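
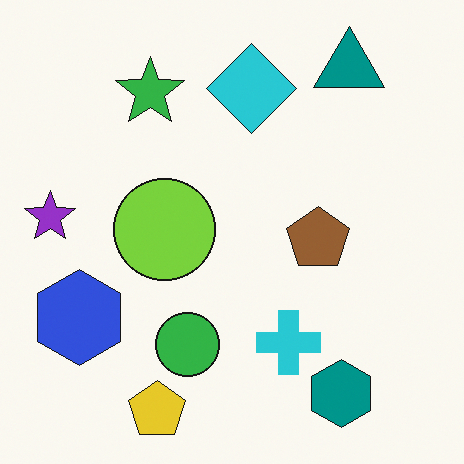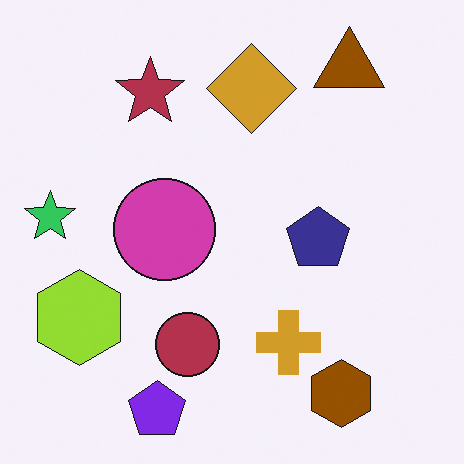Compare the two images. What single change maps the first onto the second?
This is the original image hue-shifted through roughly half the color wheel.

Every shape's color has rotated by the same amount around the hue wheel — a uniform hue shift.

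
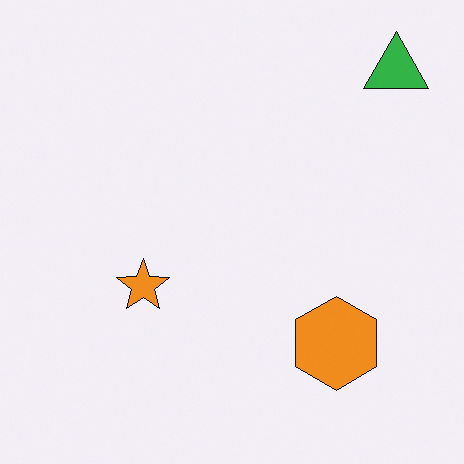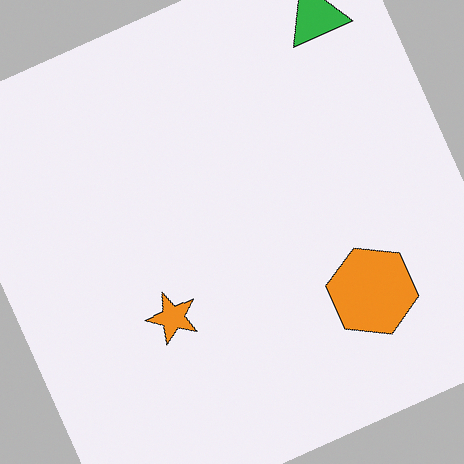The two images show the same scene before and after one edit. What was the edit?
Rotated counter-clockwise by a moderate amount.

Every shape is tilted by the same angle and the image corners show triangular fill wedges — a whole-image rotation by a non-right angle.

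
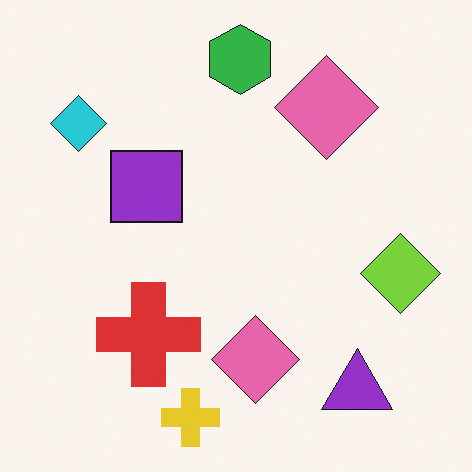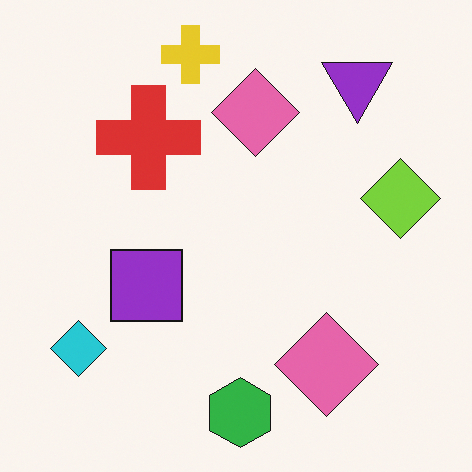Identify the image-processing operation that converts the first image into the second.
The second image is the first flipped vertically (top ↔ bottom).

The yellow cross is in the bottom of the first image and the top of the second — shapes on opposite sides of the horizontal midline have swapped in a mirror flip.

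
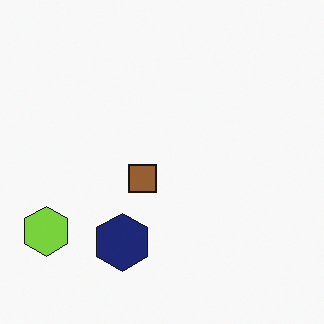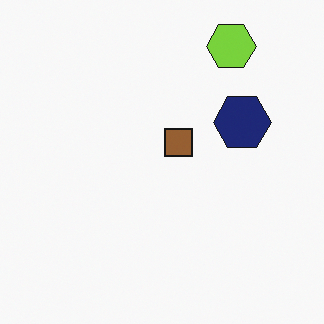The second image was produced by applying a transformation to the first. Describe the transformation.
It was transposed (reflected across the top-left ↔ bottom-right diagonal).

Shapes have swapped their row and column positions — what was in the top-right is now in the bottom-left — a diagonal reflection.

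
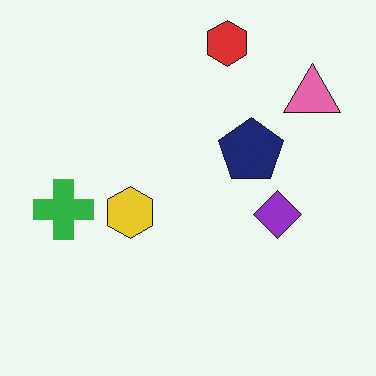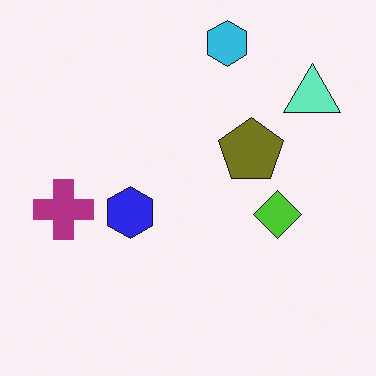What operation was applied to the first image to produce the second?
Hue-shifted through roughly half the color wheel.

Every shape's color has rotated by the same amount around the hue wheel — a uniform hue shift.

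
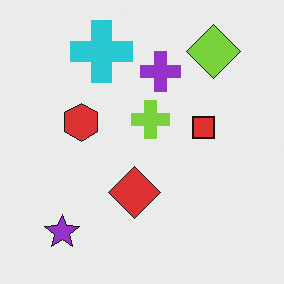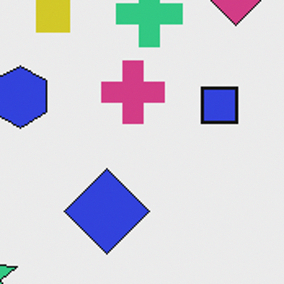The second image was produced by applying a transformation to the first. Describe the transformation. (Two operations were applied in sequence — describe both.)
It was hue-shifted through roughly half the color wheel, then cropped to a noticeably smaller region and rescaled.

Every shape's color has rotated by the same amount around the hue wheel — a uniform hue shift. The visible shapes are larger and the field of view is narrower; shapes near the original edges may be partly or wholly outside the frame — a crop-and-rescale.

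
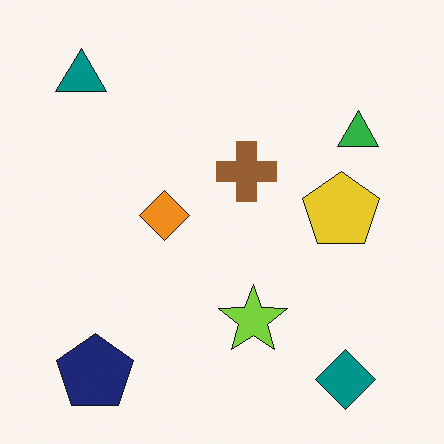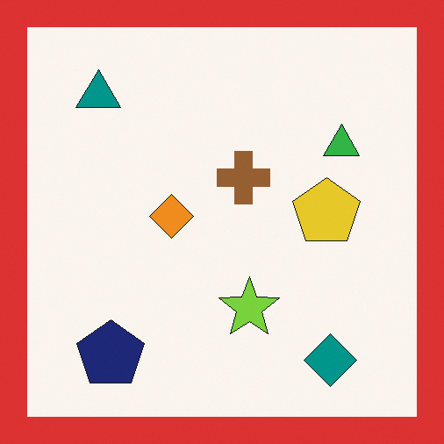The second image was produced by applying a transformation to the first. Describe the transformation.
It was framed with a red border.

A solid red frame runs around the edge of the second image, with the content slightly shrunk inside it.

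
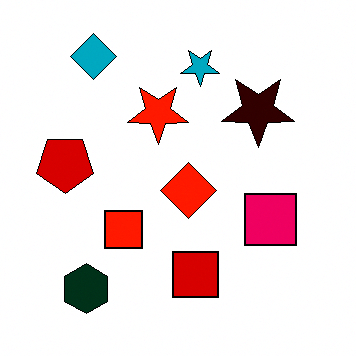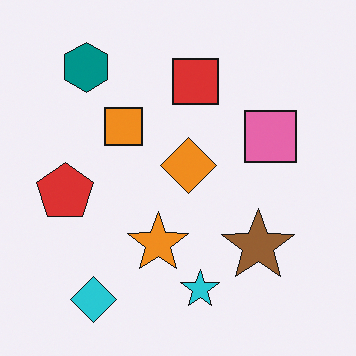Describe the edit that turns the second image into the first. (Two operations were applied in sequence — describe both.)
Boosted in contrast, then flipped vertically (top ↔ bottom).

Tones are pushed away from mid-grey across the whole image — a global contrast change. The cyan diamond is in the bottom-left of the second image and the top-left of the first — shapes on opposite sides of the horizontal midline have swapped in a mirror flip.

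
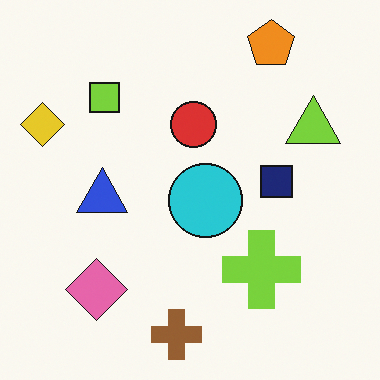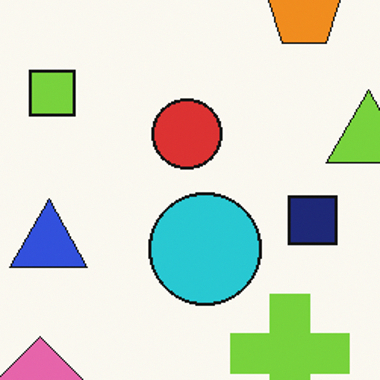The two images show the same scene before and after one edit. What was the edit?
It was cropped to a modestly smaller region and rescaled.

The visible shapes are larger and the field of view is narrower; shapes near the original edges may be partly or wholly outside the frame — a crop-and-rescale.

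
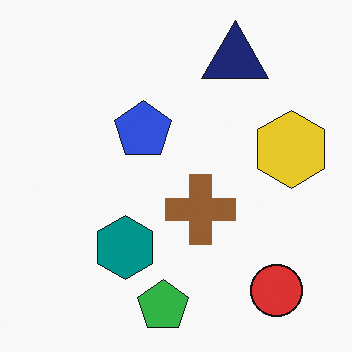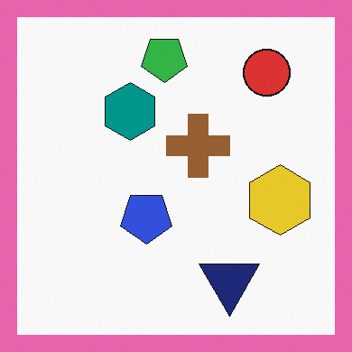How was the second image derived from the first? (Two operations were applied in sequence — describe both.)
The image was flipped vertically (top ↔ bottom), then framed with a pink border.

The green pentagon is in the bottom of the first image and the top of the second — shapes on opposite sides of the horizontal midline have swapped in a mirror flip. A solid pink frame runs around the edge of the second image, with the content slightly shrunk inside it.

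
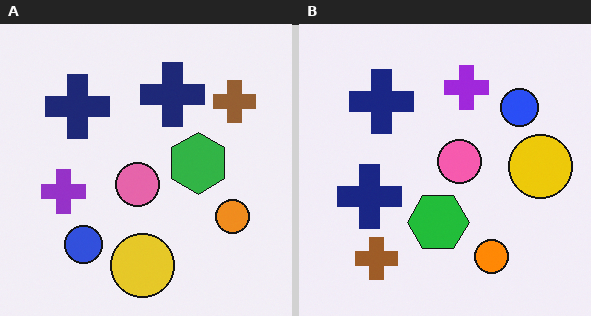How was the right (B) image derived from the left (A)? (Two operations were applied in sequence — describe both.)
It was transposed (reflected across the top-left ↔ bottom-right diagonal), then slightly oversaturated.

Shapes have swapped their row and column positions — what was in the top-right is now in the bottom-left — a diagonal reflection. All colors are more vivid — a global saturation change.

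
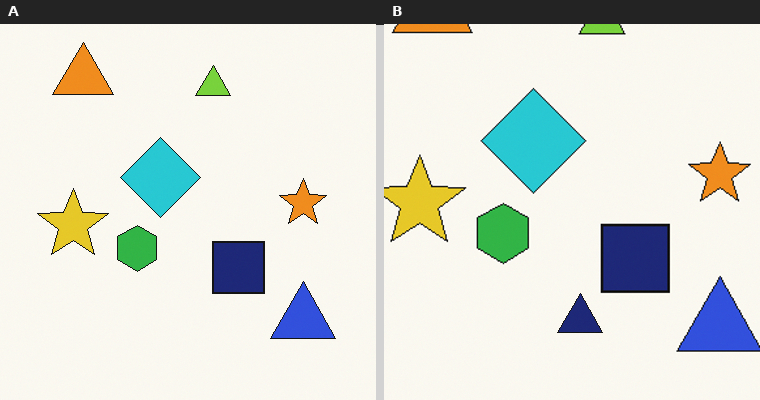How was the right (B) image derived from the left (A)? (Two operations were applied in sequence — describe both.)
This is the original image cropped slightly and scaled back up, then overlaid with an additional navy triangle.

The visible shapes are larger and the field of view is narrower; shapes near the original edges may be partly or wholly outside the frame — a crop-and-rescale. A navy triangle appears in the right (B) image that is absent from the left (A).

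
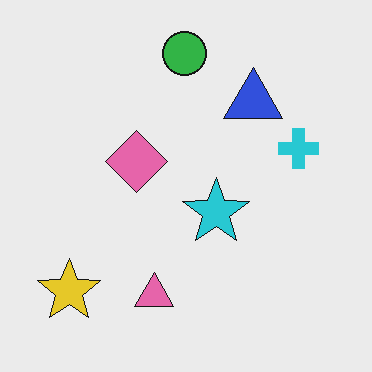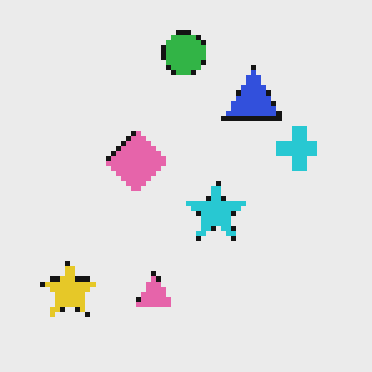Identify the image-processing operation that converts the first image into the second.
The transformation is: lightly pixelated (a mild mosaic effect).

Shapes are reduced to large square blocks; fine edges and outlines are lost — a downscale-then-upscale (mosaic) effect.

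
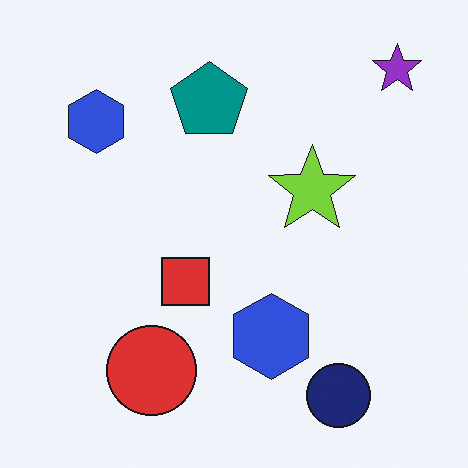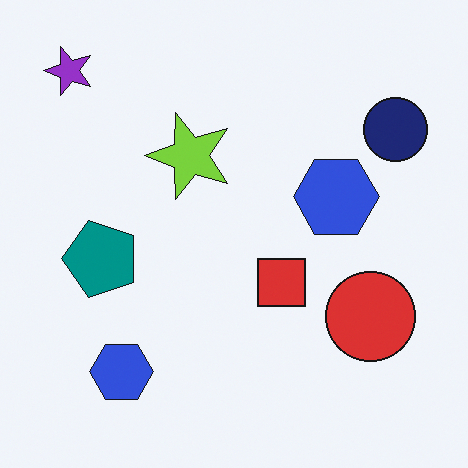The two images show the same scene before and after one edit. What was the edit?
This is the original image rotated 90° counter-clockwise.

The purple star sits in the top-right of the first image and the top-left of the second — consistent with a whole-image 90° counter-clockwise rotation.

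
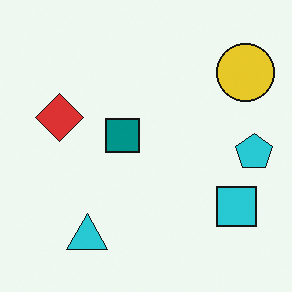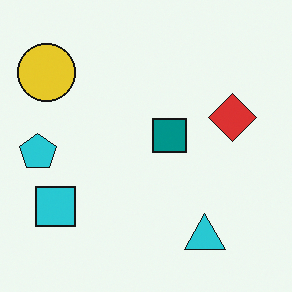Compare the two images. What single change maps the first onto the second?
Flipped horizontally (left ↔ right).

The cyan pentagon is in the right of the first image and the left of the second — shapes on opposite sides of the vertical midline have swapped in a mirror flip.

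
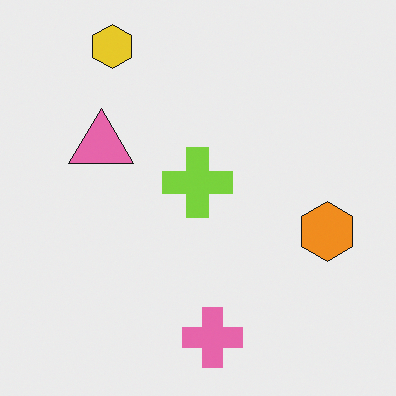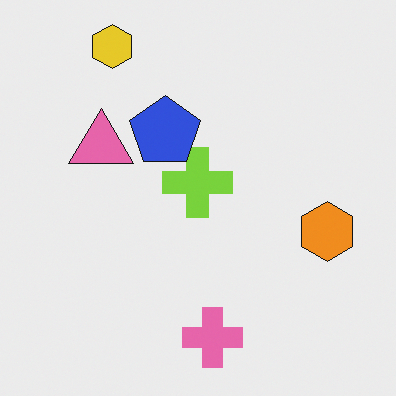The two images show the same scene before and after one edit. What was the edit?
The second image is the first overlaid with an additional blue pentagon.

A blue pentagon appears in the second image that is absent from the first.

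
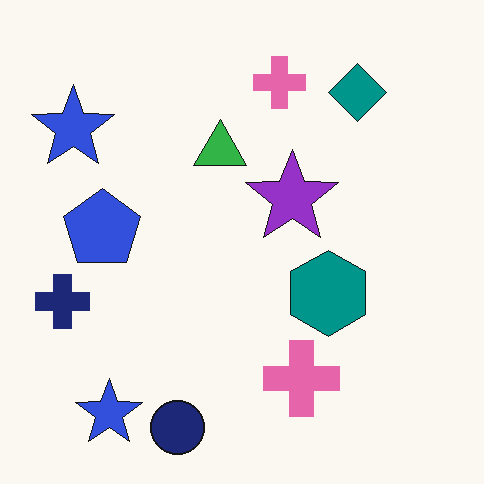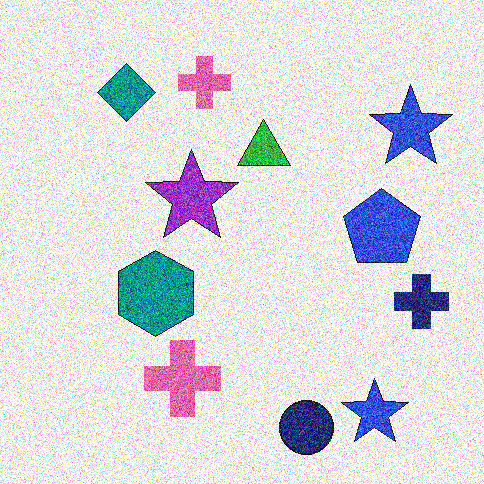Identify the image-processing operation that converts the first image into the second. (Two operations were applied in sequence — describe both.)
The second image is the first degraded with heavy additive noise, then flipped horizontally (left ↔ right).

Random speckle covers the whole image, including the flat background. The navy cross is in the left of the first image and the right of the second — shapes on opposite sides of the vertical midline have swapped in a mirror flip.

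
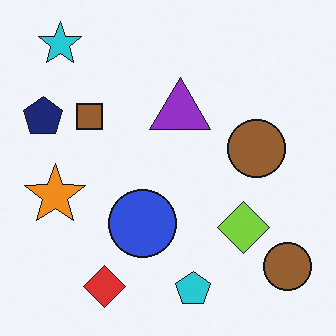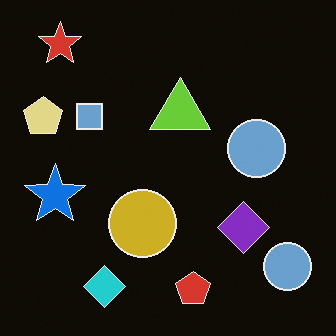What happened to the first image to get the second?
It was color-inverted (negative).

The light background has become dark and every shape's color is its complement — a photographic negative.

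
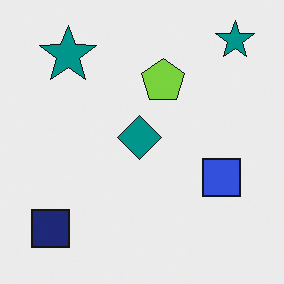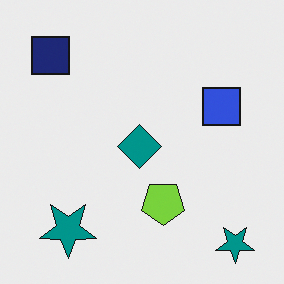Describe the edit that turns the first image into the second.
It was flipped vertically (top ↔ bottom).

The navy square is in the bottom-left of the first image and the top-left of the second — shapes on opposite sides of the horizontal midline have swapped in a mirror flip.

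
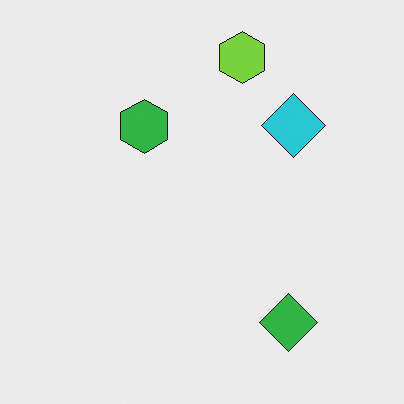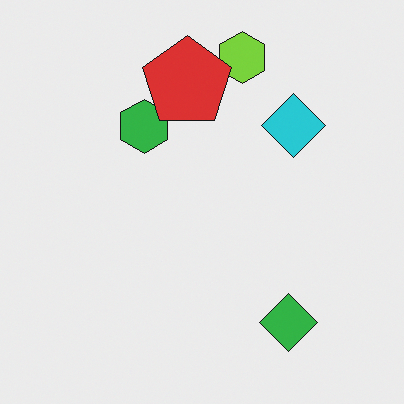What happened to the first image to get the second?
The image was overlaid with an additional red pentagon.

A red pentagon appears in the second image that is absent from the first.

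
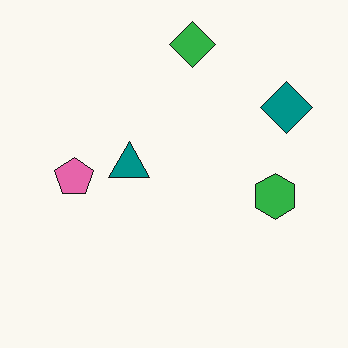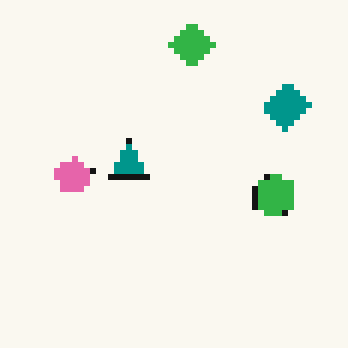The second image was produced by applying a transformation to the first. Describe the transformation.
The image was moderately pixelated.

Shapes are reduced to large square blocks; fine edges and outlines are lost — a downscale-then-upscale (mosaic) effect.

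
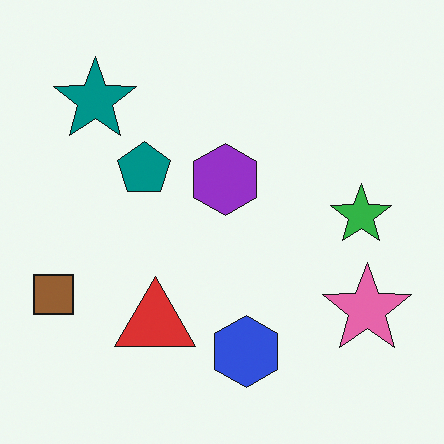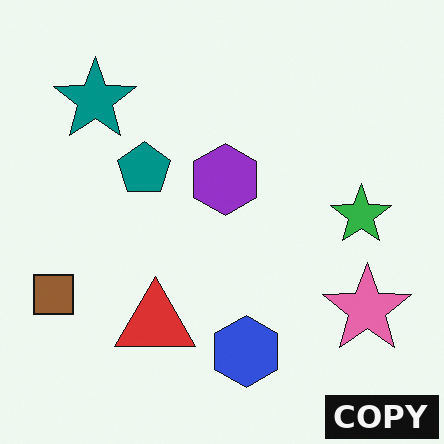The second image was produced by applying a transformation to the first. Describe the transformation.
The second image is the first watermarked with the text "COPY" in the lower-right corner.

A dark label reading "COPY" appears in the lower-right corner.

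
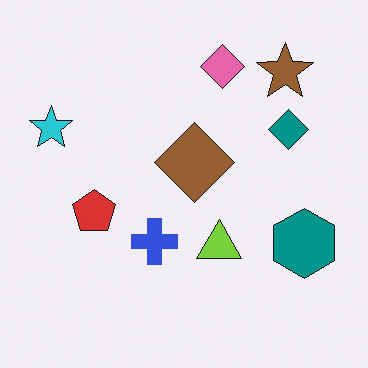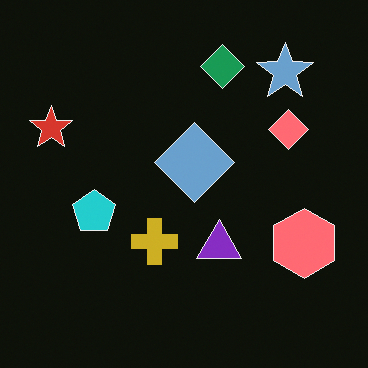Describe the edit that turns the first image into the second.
This is the original image color-inverted (negative).

The light background has become dark and every shape's color is its complement — a photographic negative.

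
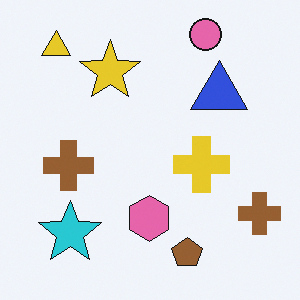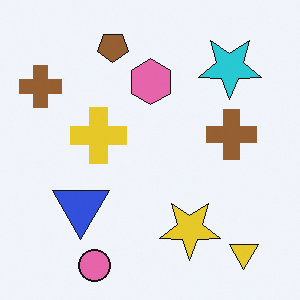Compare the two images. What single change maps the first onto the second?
The transformation is: rotated 180°.

The yellow triangle sits in the top-left of the first image and the bottom-right of the second — consistent with a whole-image 180° rotation.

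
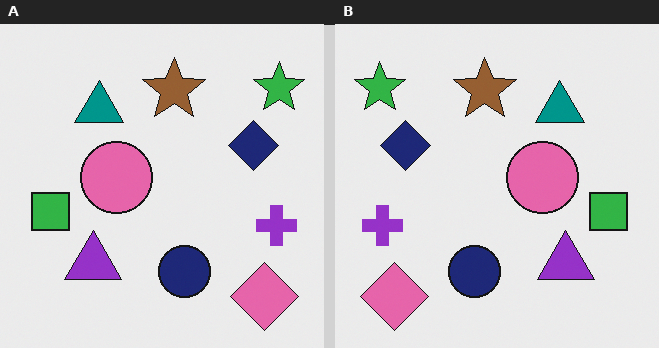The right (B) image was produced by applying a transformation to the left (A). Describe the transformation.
The transformation is: flipped horizontally (left ↔ right).

The green star is in the top-right of the left (A) image and the top-left of the right (B) — shapes on opposite sides of the vertical midline have swapped in a mirror flip.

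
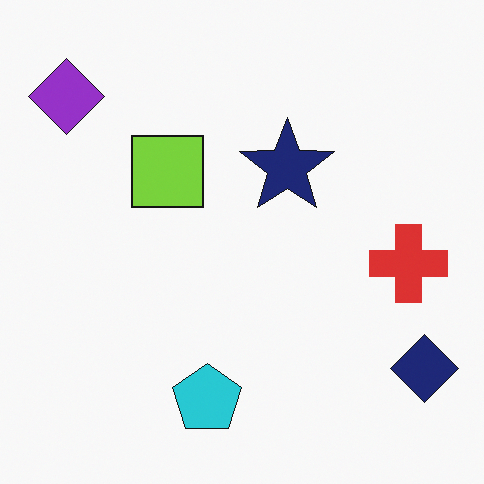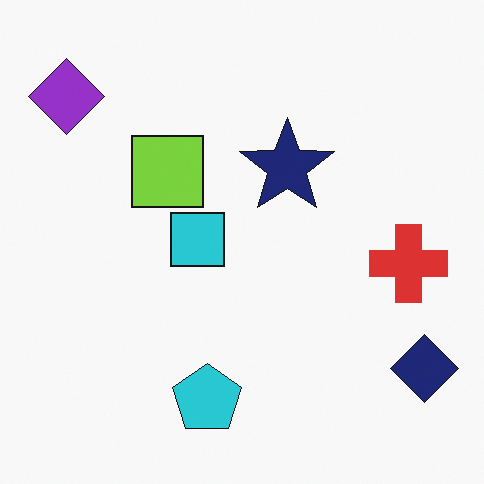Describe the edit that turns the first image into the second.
It was overlaid with an additional cyan square.

A cyan square appears in the second image that is absent from the first.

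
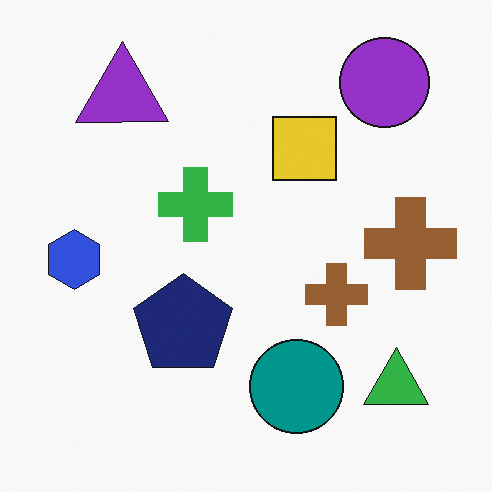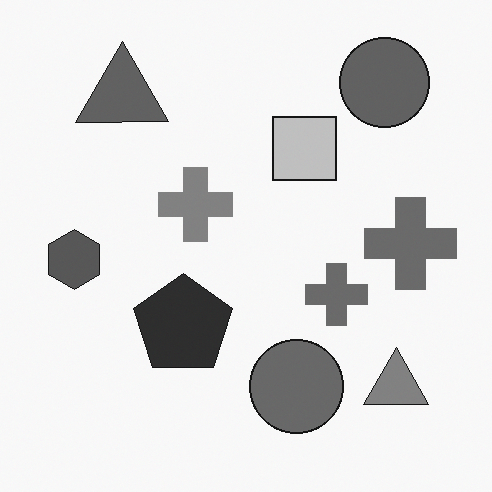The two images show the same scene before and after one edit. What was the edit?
It was converted to grayscale.

All color is removed — every shape is now a shade of grey.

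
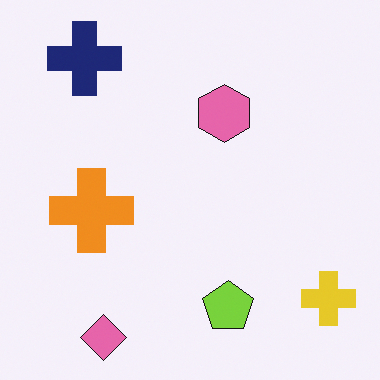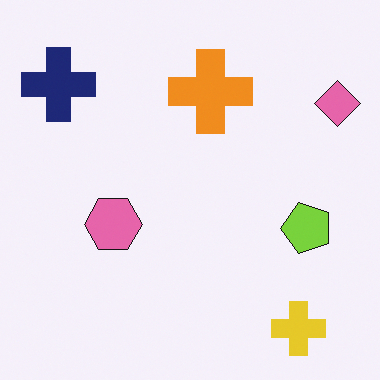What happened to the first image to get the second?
It was transposed (reflected across the top-left ↔ bottom-right diagonal).

Shapes have swapped their row and column positions — what was in the top-right is now in the bottom-left — a diagonal reflection.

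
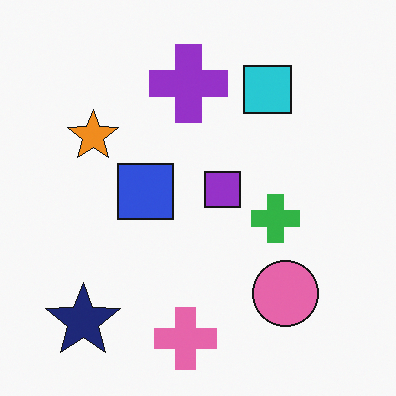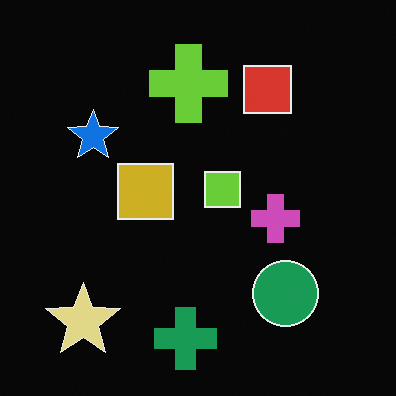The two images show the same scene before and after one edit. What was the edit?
The second image is the first color-inverted (negative).

The light background has become dark and every shape's color is its complement — a photographic negative.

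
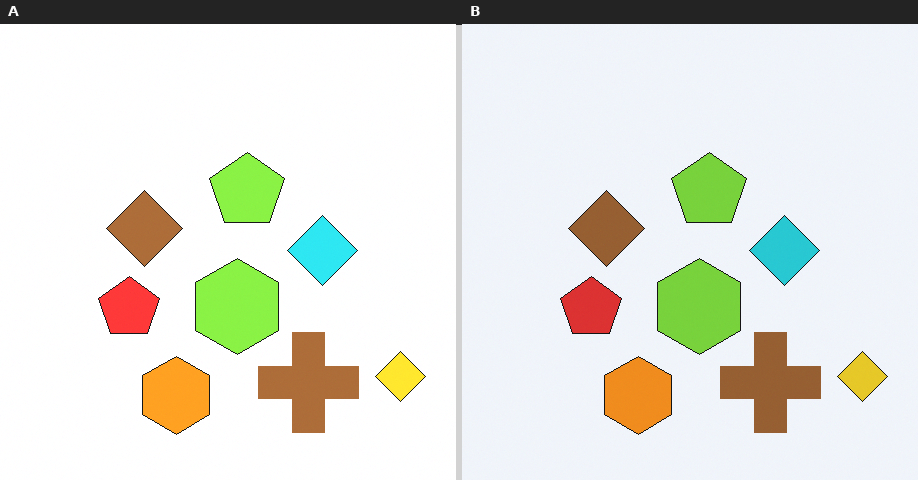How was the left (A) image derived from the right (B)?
The transformation is: brightened a little.

Every pixel — background and shapes alike — is uniformly brightened.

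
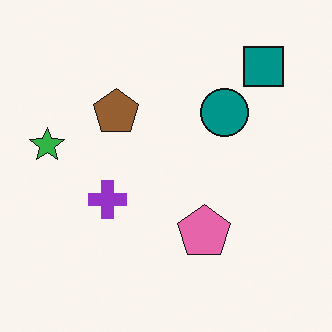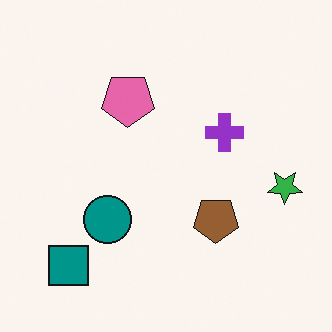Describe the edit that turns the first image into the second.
The second image is the first rotated 180°.

The teal square sits in the top-right of the first image and the bottom-left of the second — consistent with a whole-image 180° rotation.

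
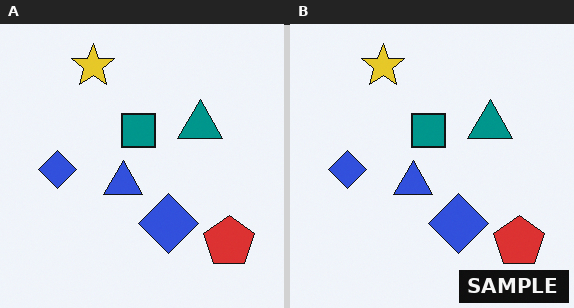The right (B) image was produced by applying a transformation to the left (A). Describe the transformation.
The transformation is: watermarked with the text "SAMPLE" in the lower-right corner.

A dark label reading "SAMPLE" appears in the lower-right corner.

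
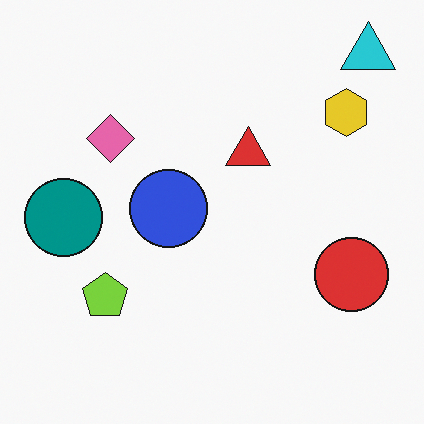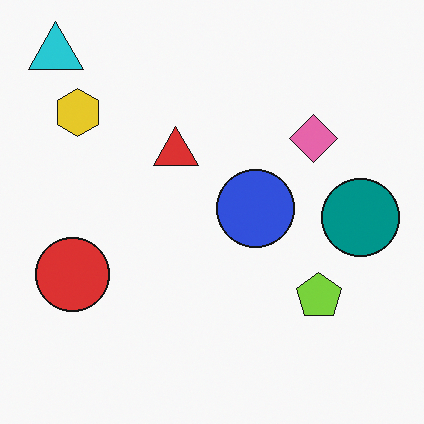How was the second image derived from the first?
This is the original image flipped horizontally (left ↔ right).

The cyan triangle is in the top-right of the first image and the top-left of the second — shapes on opposite sides of the vertical midline have swapped in a mirror flip.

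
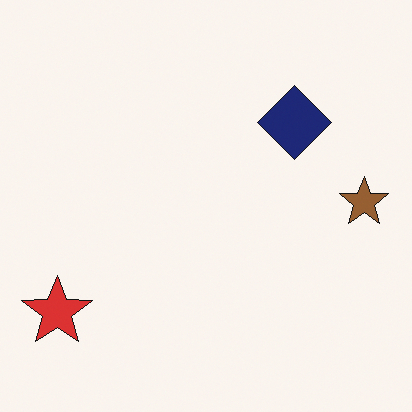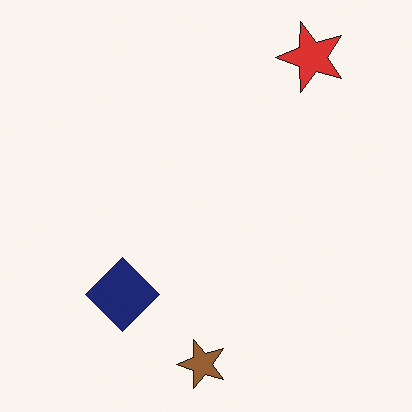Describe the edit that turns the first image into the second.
The image was transposed (reflected across the top-left ↔ bottom-right diagonal).

Shapes have swapped their row and column positions — what was in the top-right is now in the bottom-left — a diagonal reflection.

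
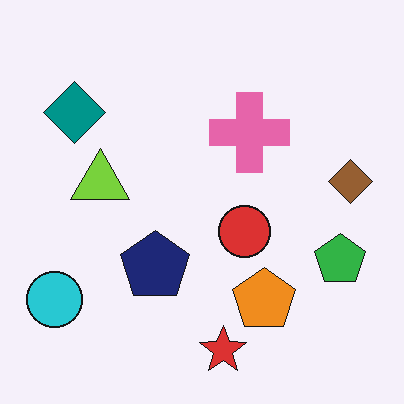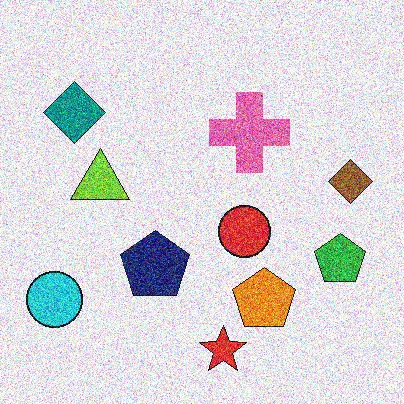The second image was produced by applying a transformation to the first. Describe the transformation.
The transformation is: degraded with a thick layer of grain.

Random speckle covers the whole image, including the flat background.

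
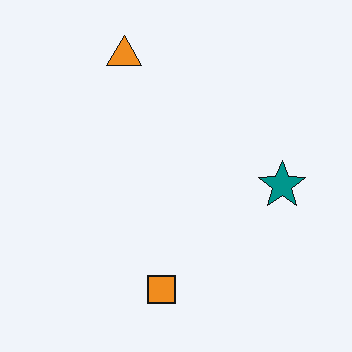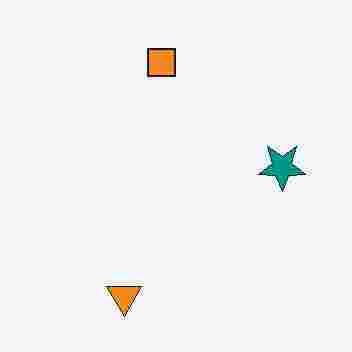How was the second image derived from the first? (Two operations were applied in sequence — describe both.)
This is the original image heavily JPEG-compressed with obvious blocking artifacts, then flipped vertically (top ↔ bottom).

Blocky 8×8 compression artifacts appear around shape edges and the flat background shows ringing — characteristic JPEG degradation. The orange triangle is in the top of the first image and the bottom of the second — shapes on opposite sides of the horizontal midline have swapped in a mirror flip.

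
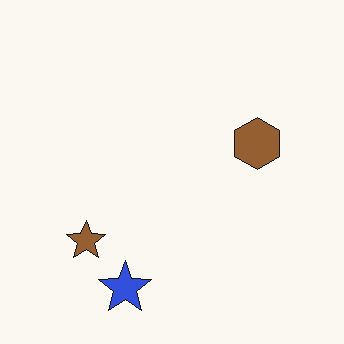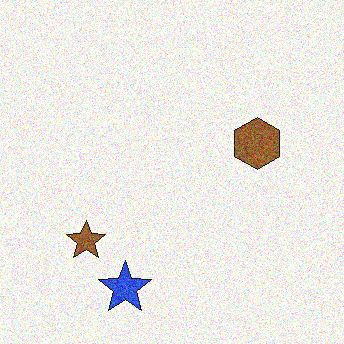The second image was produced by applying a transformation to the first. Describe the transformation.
It was degraded with moderate additive noise.

Random speckle covers the whole image, including the flat background.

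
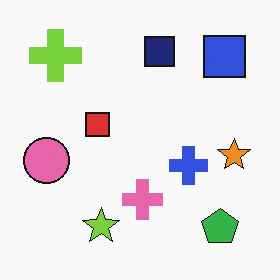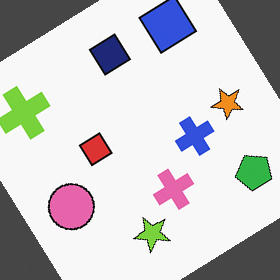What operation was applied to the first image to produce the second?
The second image is the first rotated counter-clockwise by a large amount — several tens of degrees.

Every shape is tilted by the same angle and the image corners show triangular fill wedges — a whole-image rotation by a non-right angle.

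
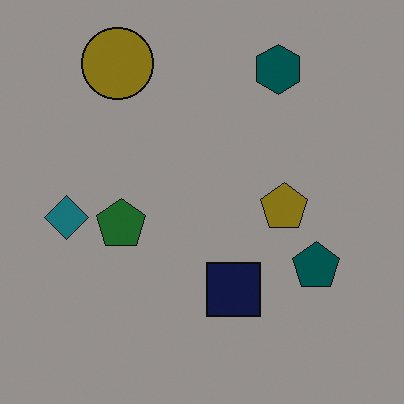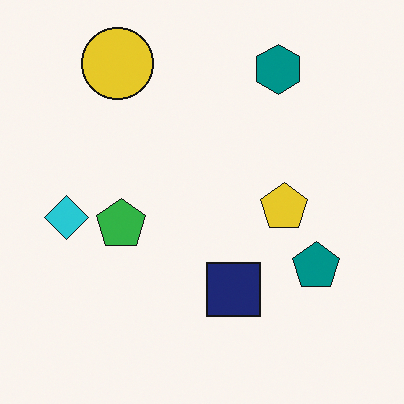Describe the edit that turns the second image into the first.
Darkened a lot.

Every pixel — background and shapes alike — is uniformly darkened.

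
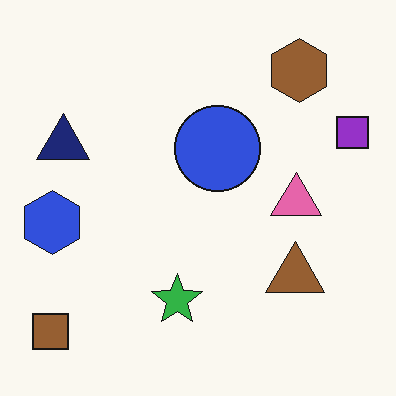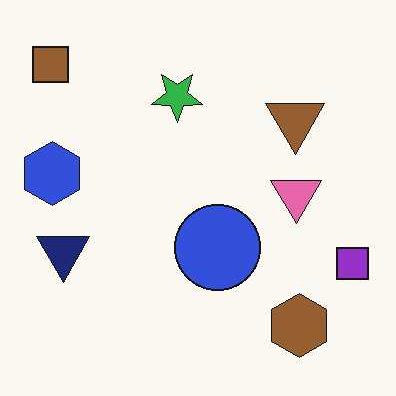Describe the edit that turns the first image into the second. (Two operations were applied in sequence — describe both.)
This is the original image given moderate JPEG compression, then flipped vertically (top ↔ bottom).

Blocky 8×8 compression artifacts appear around shape edges and the flat background shows ringing — characteristic JPEG degradation. The brown square is in the bottom-left of the first image and the top-left of the second — shapes on opposite sides of the horizontal midline have swapped in a mirror flip.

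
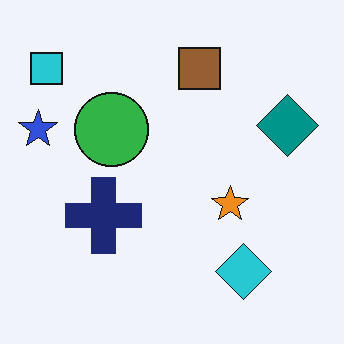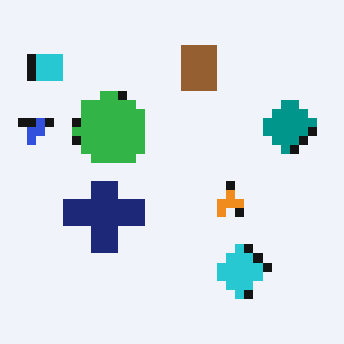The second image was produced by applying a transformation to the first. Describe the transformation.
The transformation is: coarsely pixelated.

Shapes are reduced to large square blocks; fine edges and outlines are lost — a downscale-then-upscale (mosaic) effect.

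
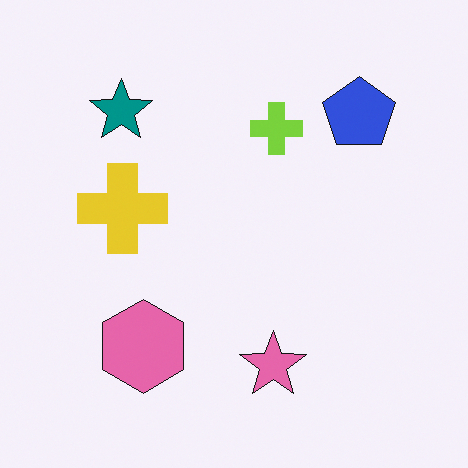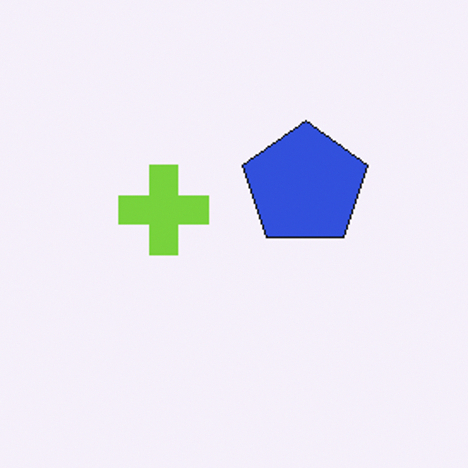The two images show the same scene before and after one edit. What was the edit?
The second image is the first cropped to a noticeably smaller region and rescaled.

The visible shapes are larger and the field of view is narrower; shapes near the original edges may be partly or wholly outside the frame — a crop-and-rescale.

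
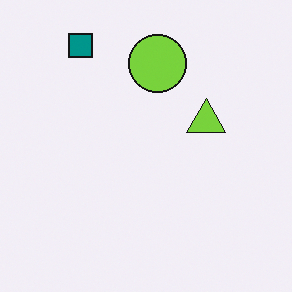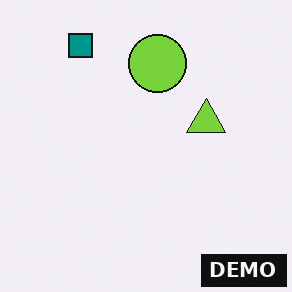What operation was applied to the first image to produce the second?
This is the original image watermarked with the text "DEMO" in the lower-right corner.

A dark label reading "DEMO" appears in the lower-right corner.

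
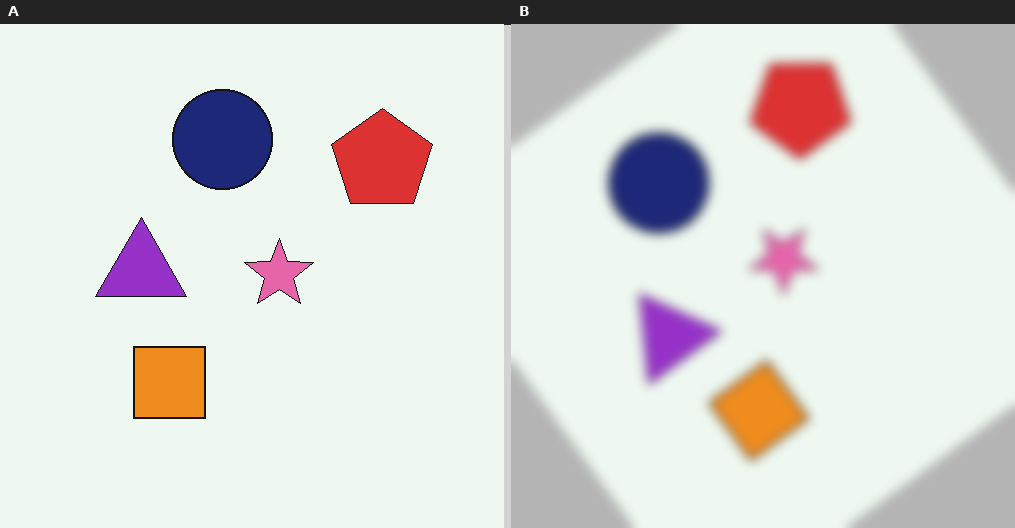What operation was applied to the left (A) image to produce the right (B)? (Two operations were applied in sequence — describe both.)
It was rotated counter-clockwise by a large amount — several tens of degrees, then strongly gaussian-blurred.

Every shape is tilted by the same angle and the image corners show triangular fill wedges — a whole-image rotation by a non-right angle. Shape edges and outlines are uniformly softened across the whole image.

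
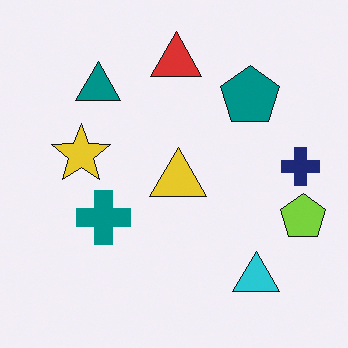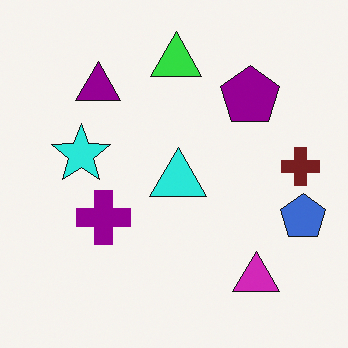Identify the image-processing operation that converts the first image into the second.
Hue-shifted noticeably.

Every shape's color has rotated by the same amount around the hue wheel — a uniform hue shift.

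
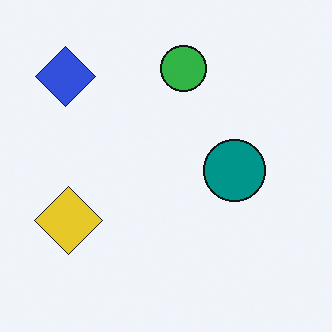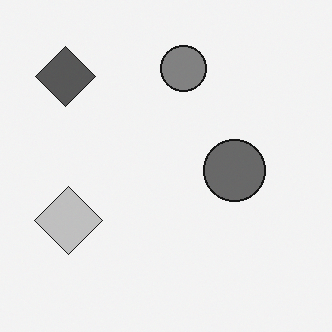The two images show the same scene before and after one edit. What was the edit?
The image was converted to grayscale.

All color is removed — every shape is now a shade of grey.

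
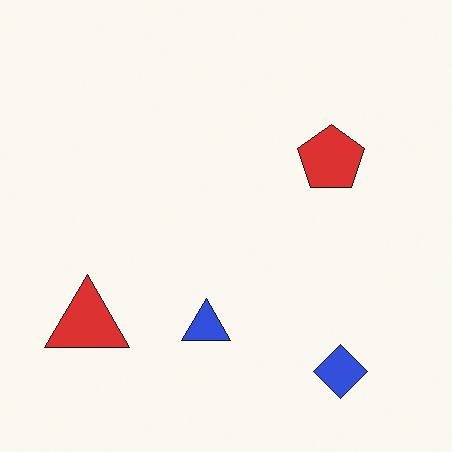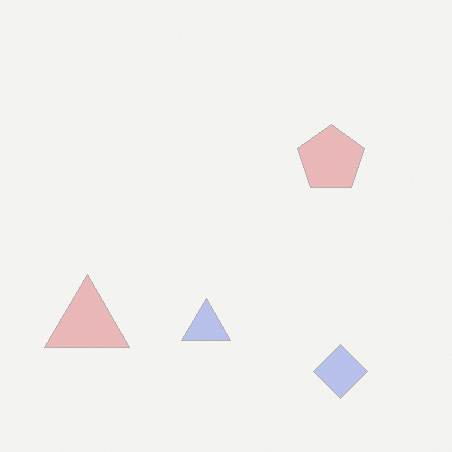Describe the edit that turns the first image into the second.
Washed out (contrast reduced).

Tones are pushed toward mid-grey across the whole image — a global contrast change.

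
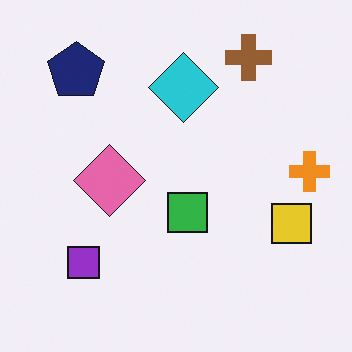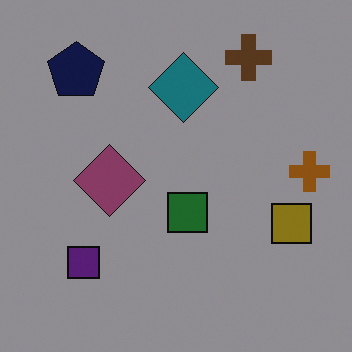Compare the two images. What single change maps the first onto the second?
Substantially darkened.

Every pixel — background and shapes alike — is uniformly darkened.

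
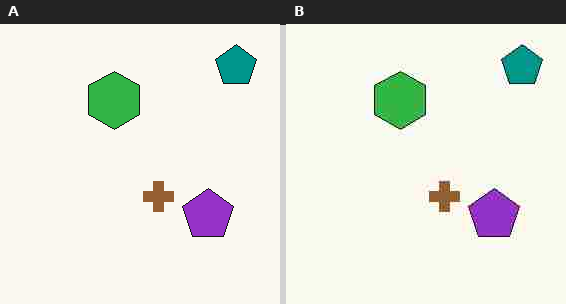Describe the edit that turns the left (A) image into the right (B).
It was degraded with heavy JPEG compression.

Blocky 8×8 compression artifacts appear around shape edges and the flat background shows ringing — characteristic JPEG degradation.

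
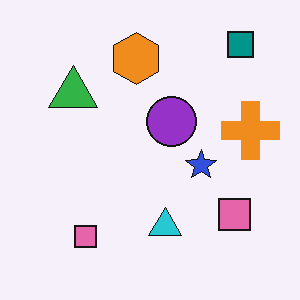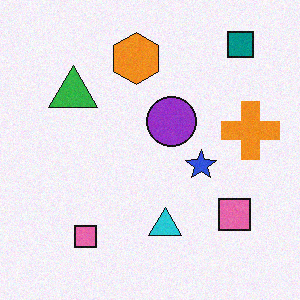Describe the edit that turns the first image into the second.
This is the original image degraded with subtle gaussian noise.

Random speckle covers the whole image, including the flat background.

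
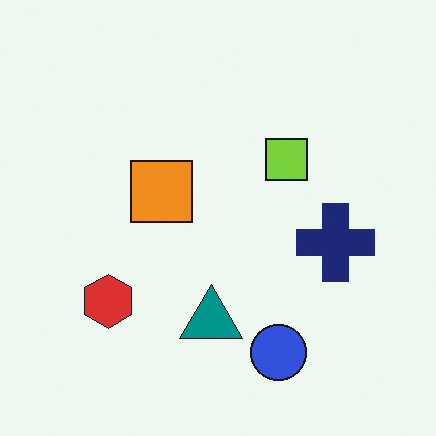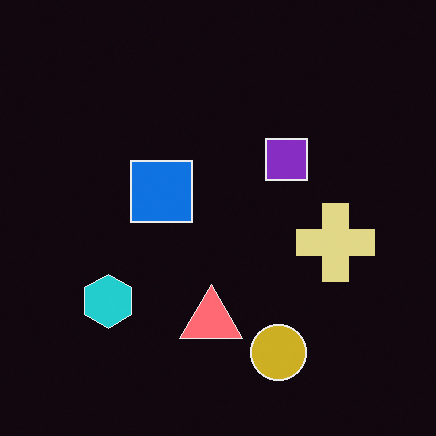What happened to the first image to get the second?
The second image is the first color-inverted (negative).

The light background has become dark and every shape's color is its complement — a photographic negative.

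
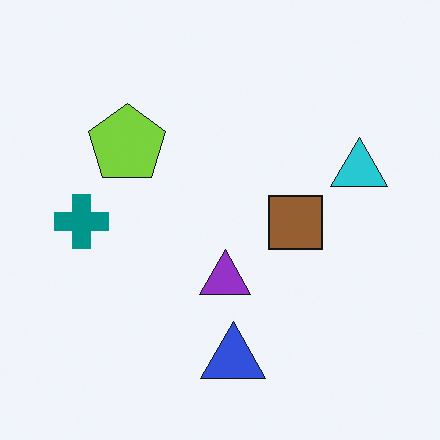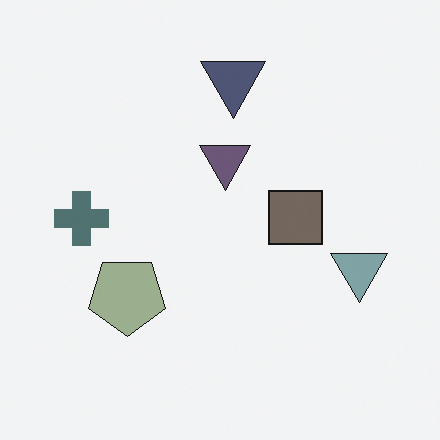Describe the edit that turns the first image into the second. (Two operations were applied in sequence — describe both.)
This is the original image heavily desaturated, then flipped vertically (top ↔ bottom).

All colors are more muted and greyish — a global saturation change. The blue triangle is in the bottom of the first image and the top of the second — shapes on opposite sides of the horizontal midline have swapped in a mirror flip.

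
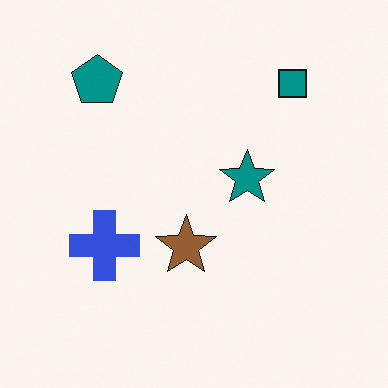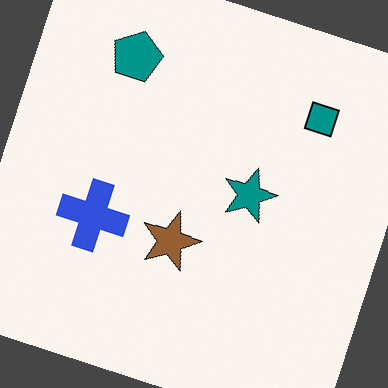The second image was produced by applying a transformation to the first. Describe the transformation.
The image was rotated clockwise by a moderate amount.

Every shape is tilted by the same angle and the image corners show triangular fill wedges — a whole-image rotation by a non-right angle.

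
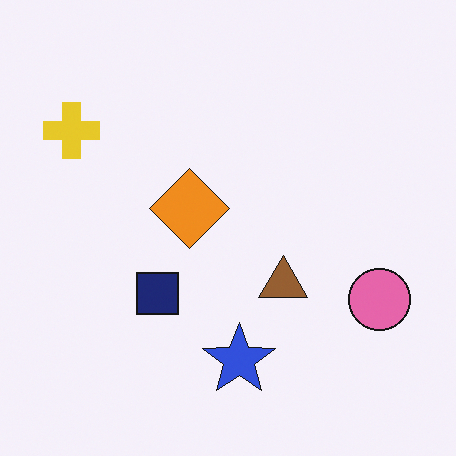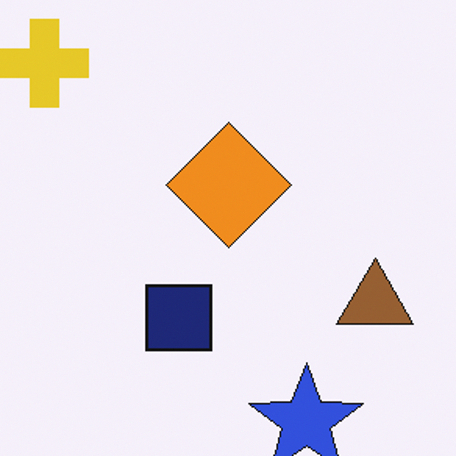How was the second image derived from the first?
The image was cropped slightly and scaled back up.

The visible shapes are larger and the field of view is narrower; shapes near the original edges may be partly or wholly outside the frame — a crop-and-rescale.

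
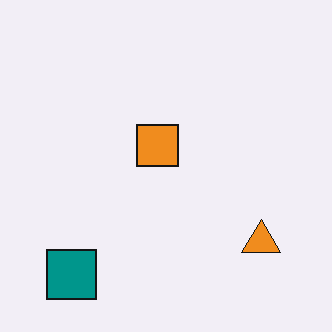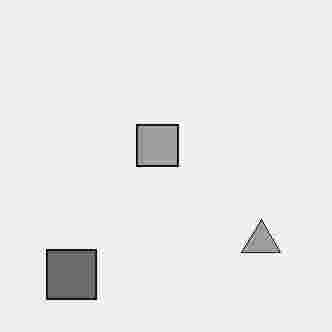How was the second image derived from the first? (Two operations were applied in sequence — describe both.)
The second image is the first converted to grayscale, then degraded with heavy JPEG compression.

All color is removed — every shape is now a shade of grey. Blocky 8×8 compression artifacts appear around shape edges and the flat background shows ringing — characteristic JPEG degradation.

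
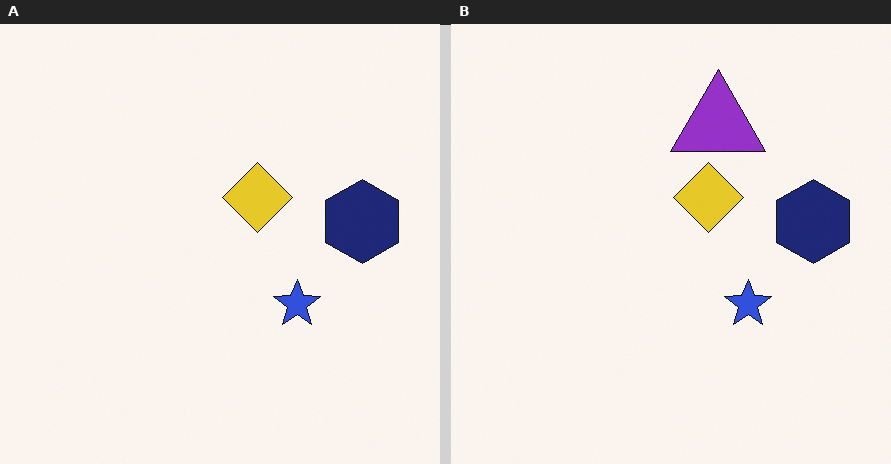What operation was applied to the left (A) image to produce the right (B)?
The transformation is: overlaid with an additional purple triangle.

A purple triangle appears in the right (B) image that is absent from the left (A).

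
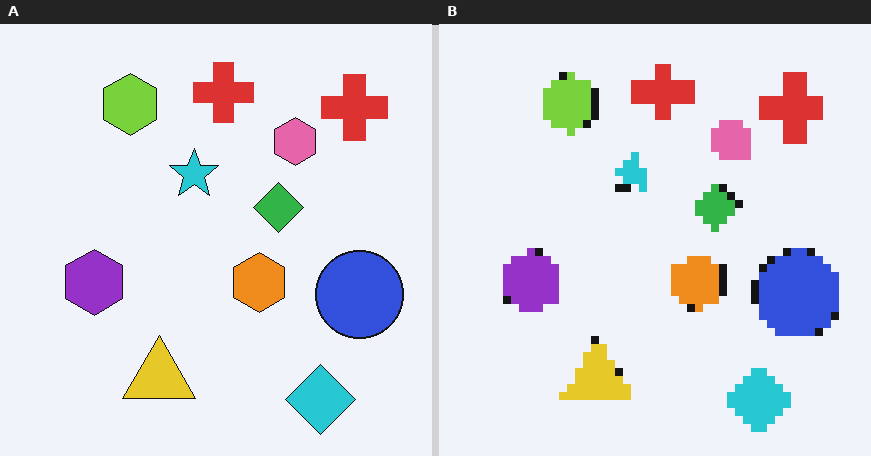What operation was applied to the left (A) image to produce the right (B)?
This is the original image moderately pixelated.

Shapes are reduced to large square blocks; fine edges and outlines are lost — a downscale-then-upscale (mosaic) effect.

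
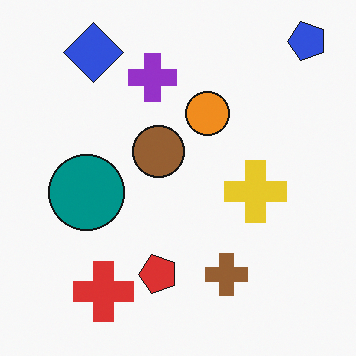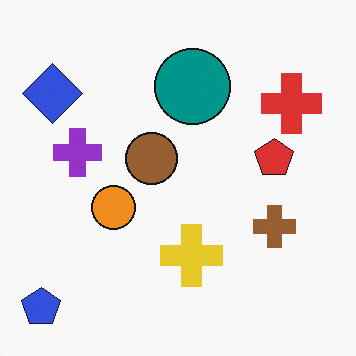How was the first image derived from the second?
This is the original image transposed (reflected across the top-left ↔ bottom-right diagonal).

Shapes have swapped their row and column positions — what was in the top-right is now in the bottom-left — a diagonal reflection.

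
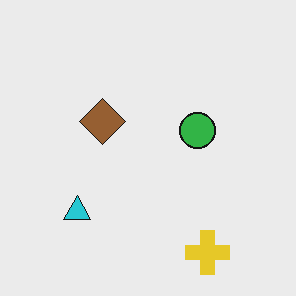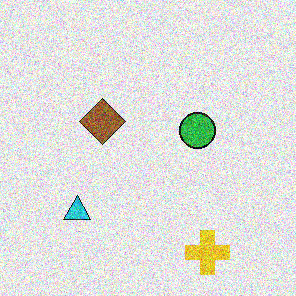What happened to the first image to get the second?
The second image is the first degraded with heavy additive noise.

Random speckle covers the whole image, including the flat background.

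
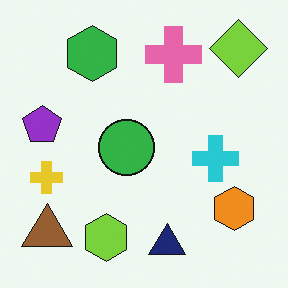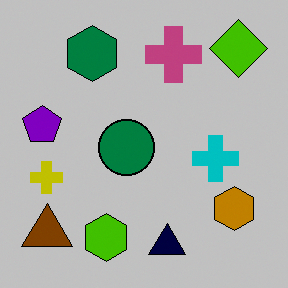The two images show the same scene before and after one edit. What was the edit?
The image was aggressively posterized.

Each flat color has snapped to a coarser quantized level — most visibly, the near-white background has dropped to a flat grey.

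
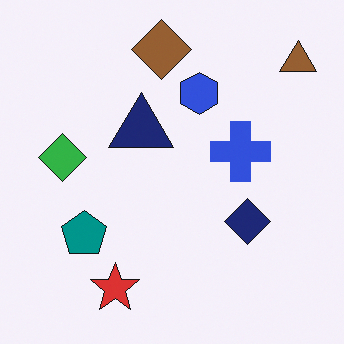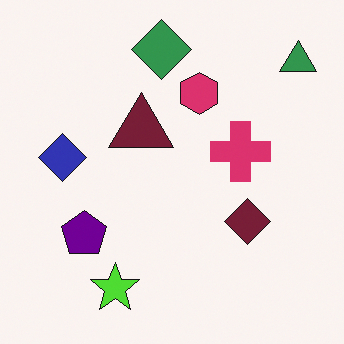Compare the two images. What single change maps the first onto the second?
The transformation is: hue-shifted through roughly a third of the color wheel.

Every shape's color has rotated by the same amount around the hue wheel — a uniform hue shift.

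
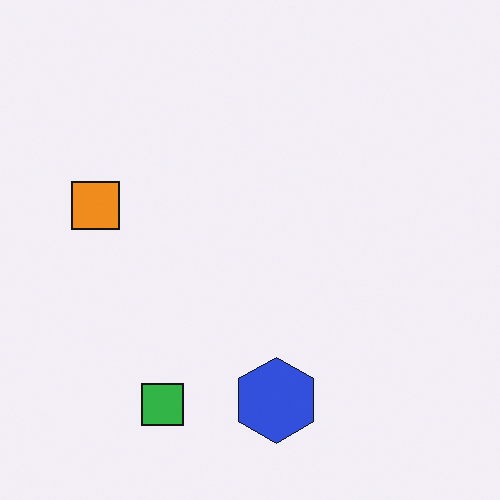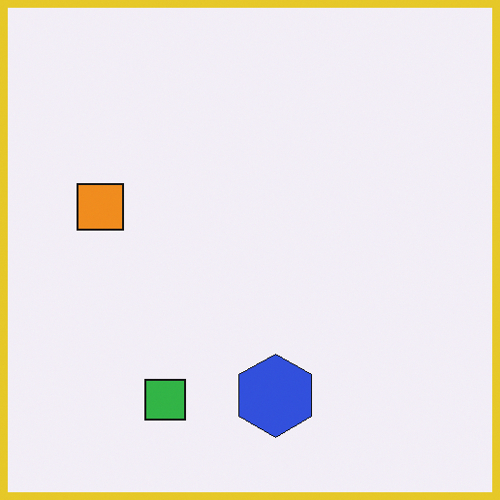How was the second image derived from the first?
The image was framed with a yellow border.

A solid yellow frame runs around the edge of the second image, with the content slightly shrunk inside it.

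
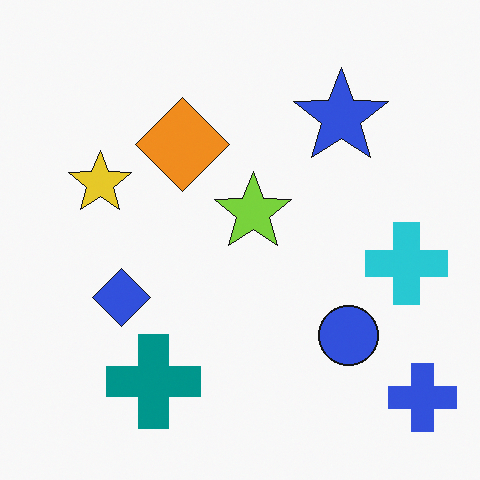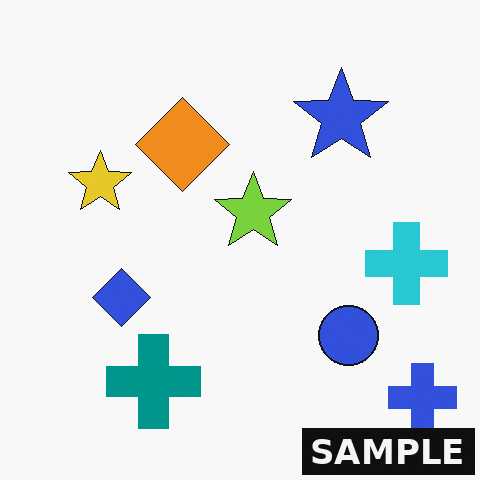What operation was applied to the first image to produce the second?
The second image is the first watermarked with the text "SAMPLE" in the lower-right corner.

A dark label reading "SAMPLE" appears in the lower-right corner.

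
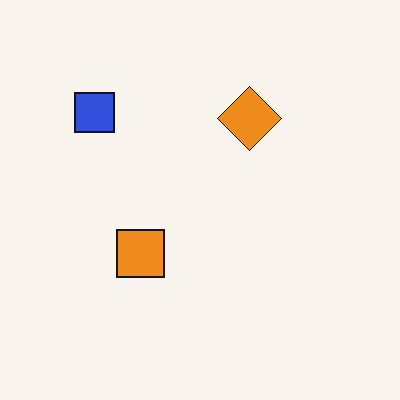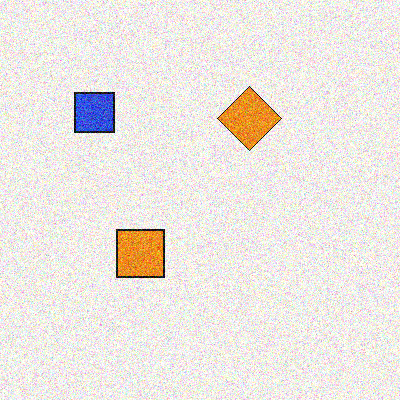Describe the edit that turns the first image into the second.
The second image is the first degraded with heavy additive noise.

Random speckle covers the whole image, including the flat background.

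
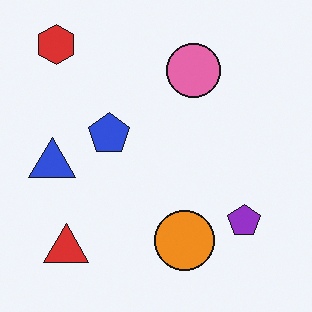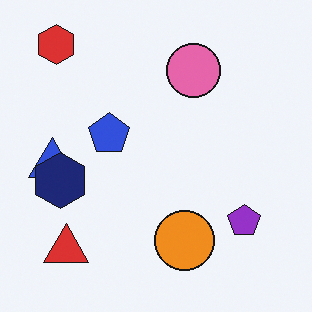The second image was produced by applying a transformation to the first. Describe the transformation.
It was overlaid with an additional navy hexagon.

A navy hexagon appears in the second image that is absent from the first.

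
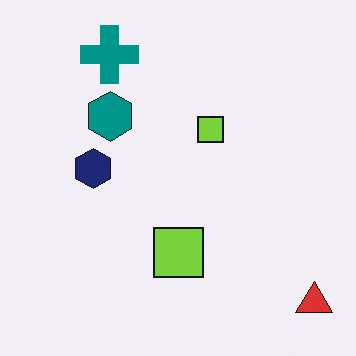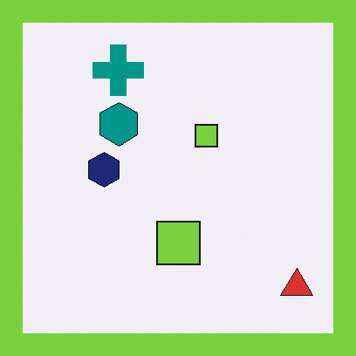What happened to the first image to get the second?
This is the original image framed with a lime border.

A solid lime frame runs around the edge of the second image, with the content slightly shrunk inside it.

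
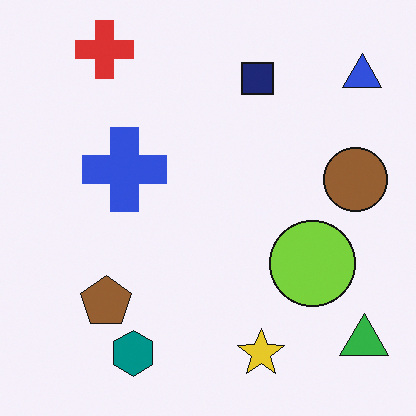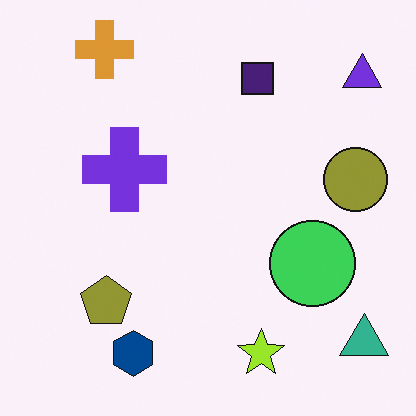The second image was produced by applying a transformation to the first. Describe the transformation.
The second image is the first hue-shifted slightly.

Every shape's color has rotated by the same amount around the hue wheel — a uniform hue shift.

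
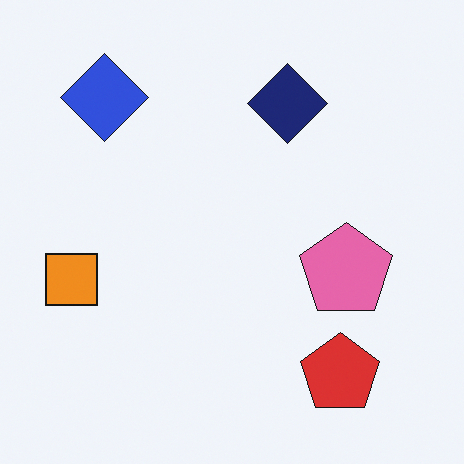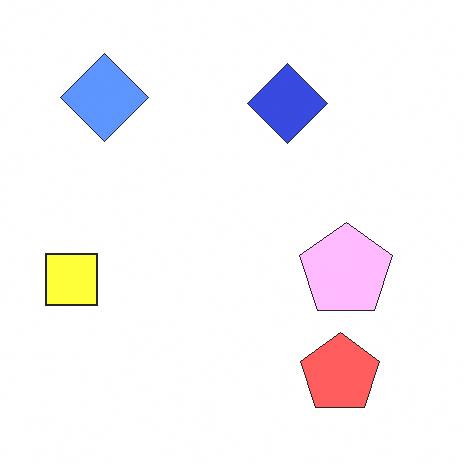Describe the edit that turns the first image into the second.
The image was substantially brightened.

Every pixel — background and shapes alike — is uniformly brightened.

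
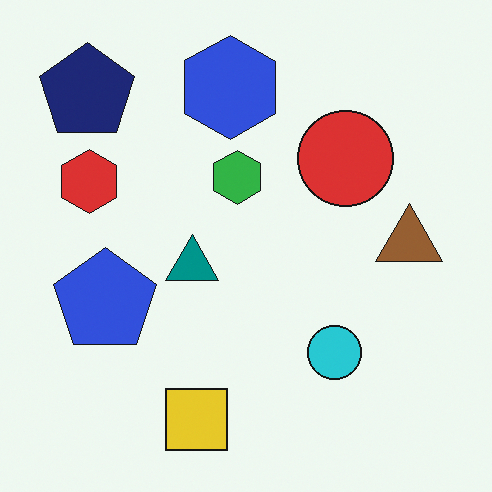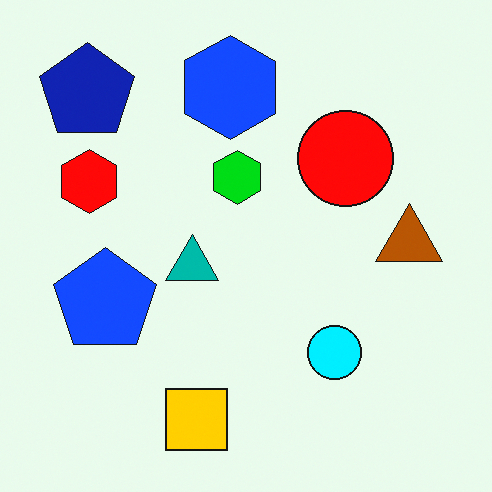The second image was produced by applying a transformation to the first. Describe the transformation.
The transformation is: heavily oversaturated.

All colors are more vivid — a global saturation change.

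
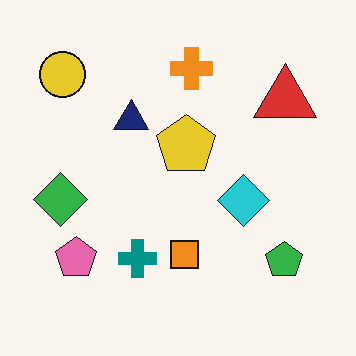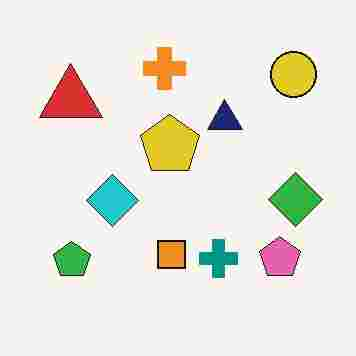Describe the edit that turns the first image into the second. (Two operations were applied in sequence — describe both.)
The second image is the first flipped horizontally (left ↔ right), then degraded with heavy JPEG compression.

The green diamond is in the left of the first image and the right of the second — shapes on opposite sides of the vertical midline have swapped in a mirror flip. Blocky 8×8 compression artifacts appear around shape edges and the flat background shows ringing — characteristic JPEG degradation.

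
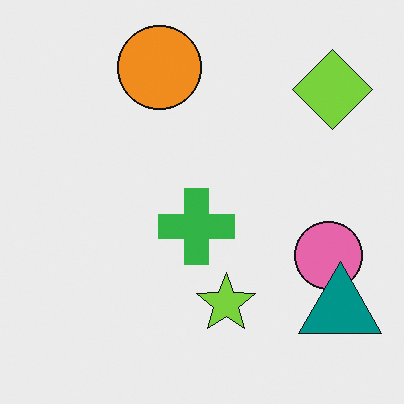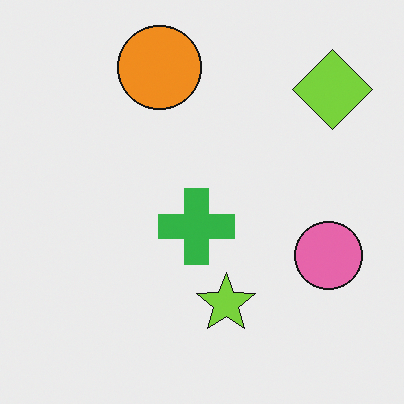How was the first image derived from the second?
It was overlaid with an additional teal triangle.

A teal triangle appears in the first image that is absent from the second.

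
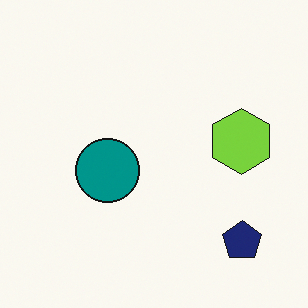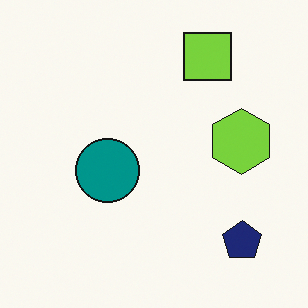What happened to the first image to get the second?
Overlaid with an additional lime square.

A lime square appears in the second image that is absent from the first.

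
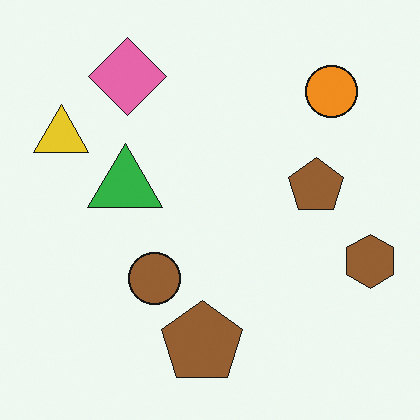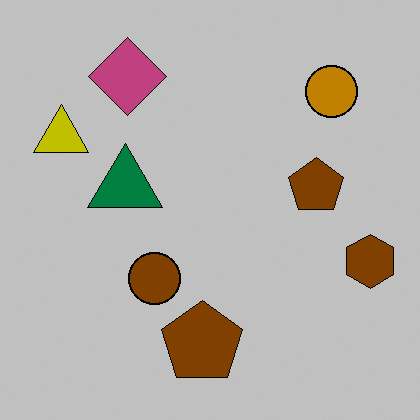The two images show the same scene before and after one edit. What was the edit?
This is the original image heavily posterized to just a handful of flat colors.

Each flat color has snapped to a coarser quantized level — most visibly, the near-white background has dropped to a flat grey.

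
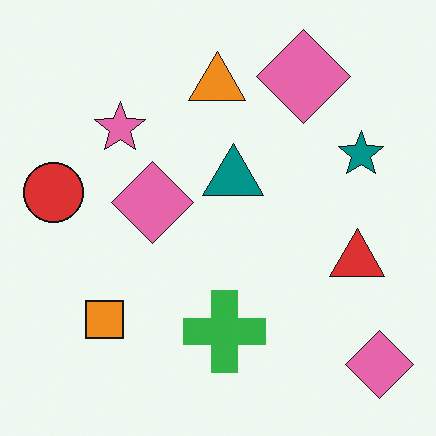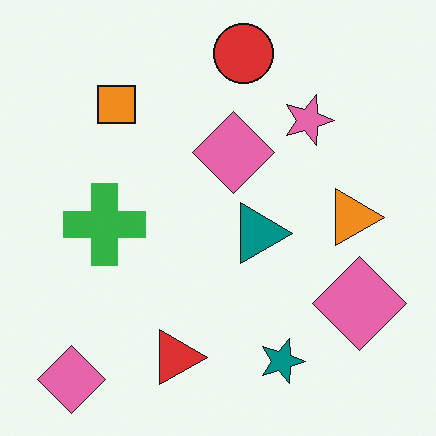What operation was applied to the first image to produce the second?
Rotated 90° clockwise.

The red circle sits in the left of the first image and the top of the second — consistent with a whole-image 90° clockwise rotation.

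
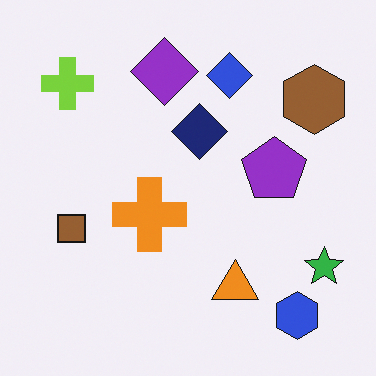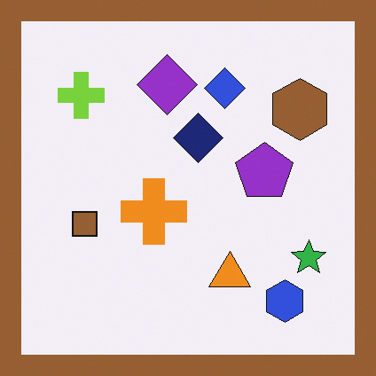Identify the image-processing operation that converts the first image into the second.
This is the original image framed with a brown border.

A solid brown frame runs around the edge of the second image, with the content slightly shrunk inside it.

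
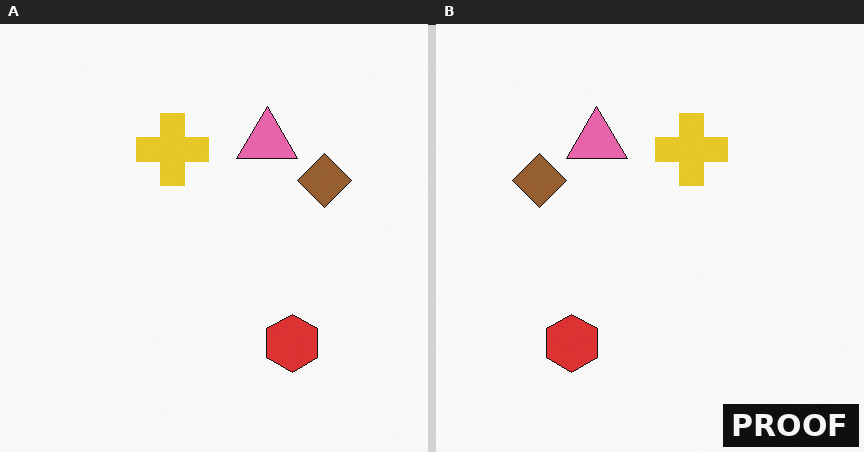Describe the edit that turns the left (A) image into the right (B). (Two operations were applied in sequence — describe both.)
The transformation is: flipped horizontally (left ↔ right), then watermarked with the text "PROOF" in the lower-right corner.

The brown diamond is in the right of the left (A) image and the left of the right (B) — shapes on opposite sides of the vertical midline have swapped in a mirror flip. A dark label reading "PROOF" appears in the lower-right corner.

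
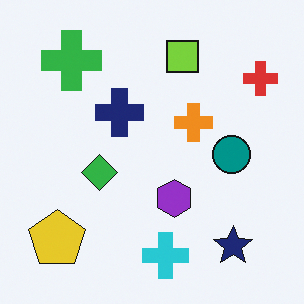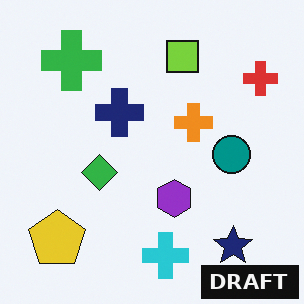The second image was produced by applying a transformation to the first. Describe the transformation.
Watermarked with the text "DRAFT" in the lower-right corner.

A dark label reading "DRAFT" appears in the lower-right corner.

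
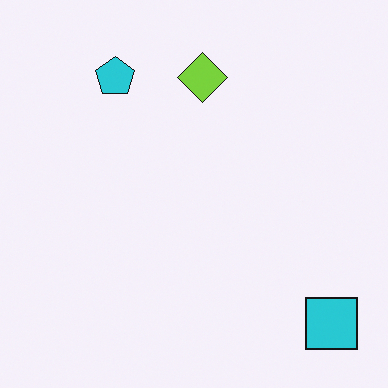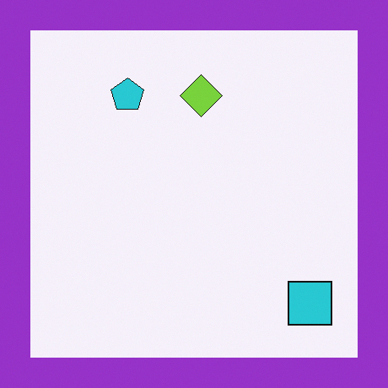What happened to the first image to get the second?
This is the original image framed with a purple border.

A solid purple frame runs around the edge of the second image, with the content slightly shrunk inside it.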